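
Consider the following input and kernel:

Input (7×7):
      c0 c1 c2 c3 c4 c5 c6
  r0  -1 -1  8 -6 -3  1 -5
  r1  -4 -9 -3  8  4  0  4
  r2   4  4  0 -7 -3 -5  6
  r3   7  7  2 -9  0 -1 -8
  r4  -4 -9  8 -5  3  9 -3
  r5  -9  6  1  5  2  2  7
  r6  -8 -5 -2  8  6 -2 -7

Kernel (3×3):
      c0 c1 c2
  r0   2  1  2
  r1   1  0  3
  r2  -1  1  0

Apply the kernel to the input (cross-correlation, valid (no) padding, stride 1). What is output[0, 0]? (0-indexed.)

The receptive field on the input at this output position is [-1 -1 8 / -4 -9 -3 / 4 4 0]. Elementwise product with the kernel and sum: -1·2 + -1·1 + 8·2 + -4·1 + -3·3 + 4·-1 + 4·1.

0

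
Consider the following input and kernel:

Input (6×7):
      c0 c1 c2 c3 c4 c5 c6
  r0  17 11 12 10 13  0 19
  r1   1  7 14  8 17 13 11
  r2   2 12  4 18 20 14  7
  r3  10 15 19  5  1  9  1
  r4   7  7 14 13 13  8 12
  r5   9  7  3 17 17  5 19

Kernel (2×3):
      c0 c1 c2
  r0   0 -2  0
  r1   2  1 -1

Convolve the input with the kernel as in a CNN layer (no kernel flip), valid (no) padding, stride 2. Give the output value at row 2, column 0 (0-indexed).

8

The receptive field on the input at this output position is [7 7 14 / 9 7 3]. Elementwise product with the kernel and sum: 7·-2 + 9·2 + 7·1 + 3·-1.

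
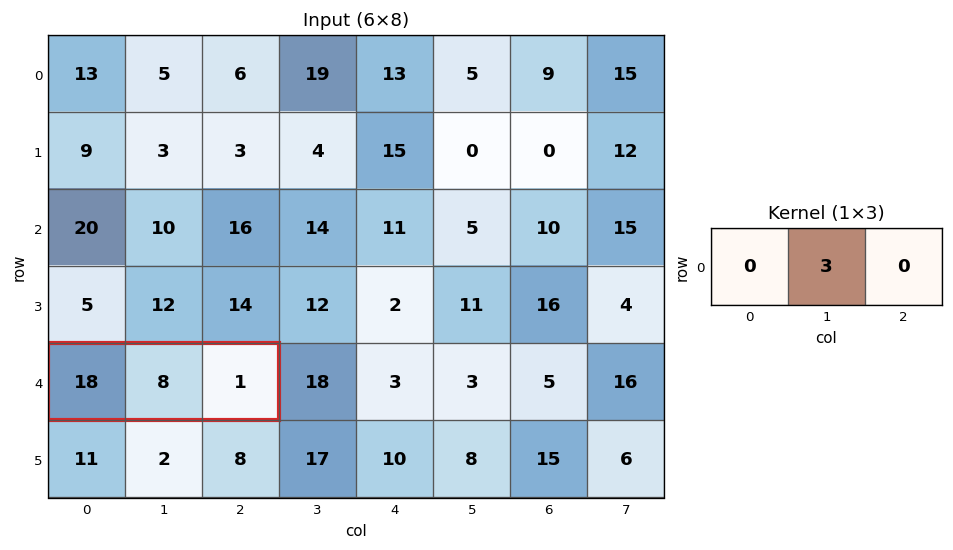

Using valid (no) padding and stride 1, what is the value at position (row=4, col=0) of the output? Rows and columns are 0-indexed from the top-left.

24

The receptive field on the input at this output position is [18 8 1]. Elementwise product with the kernel and sum: 8·3.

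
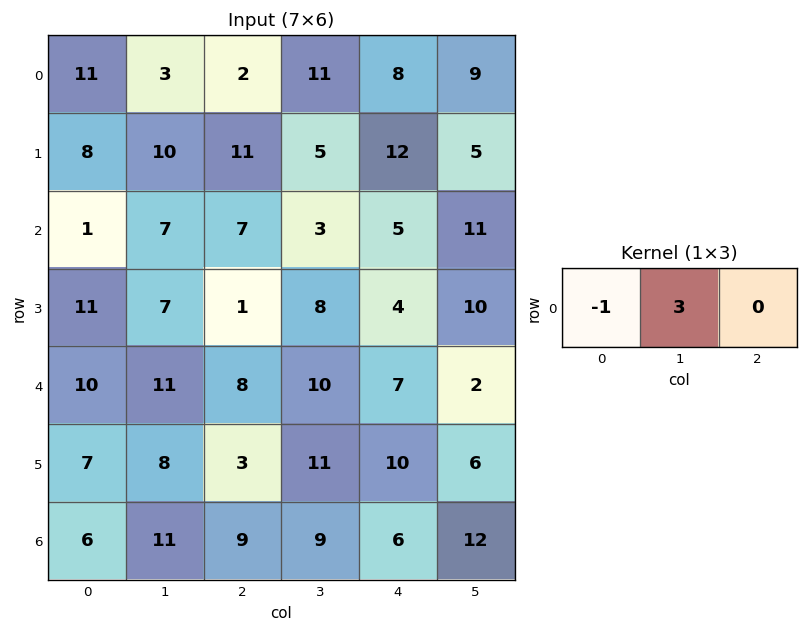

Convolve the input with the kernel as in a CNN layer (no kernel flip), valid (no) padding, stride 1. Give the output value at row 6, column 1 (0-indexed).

The receptive field on the input at this output position is [11 9 9]. Elementwise product with the kernel and sum: 11·-1 + 9·3.

16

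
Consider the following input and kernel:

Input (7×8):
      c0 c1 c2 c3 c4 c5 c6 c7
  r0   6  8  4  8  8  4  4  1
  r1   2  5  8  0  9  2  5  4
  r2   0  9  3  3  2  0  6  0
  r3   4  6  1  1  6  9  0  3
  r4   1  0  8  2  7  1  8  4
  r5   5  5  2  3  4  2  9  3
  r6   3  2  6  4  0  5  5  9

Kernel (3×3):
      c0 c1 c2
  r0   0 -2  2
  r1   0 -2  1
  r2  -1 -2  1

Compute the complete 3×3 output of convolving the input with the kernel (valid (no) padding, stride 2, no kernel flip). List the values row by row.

Output[0,0]: The receptive field on the input at this output position is [6 8 4 / 2 5 8 / 0 9 3]. Elementwise product with the kernel and sum: 8·-2 + 4·2 + 5·-2 + 8·1 + 0·-1 + 9·-2 + 3·1.
Output[0,1]: The receptive field on the input at this output position is [4 8 8 / 8 0 9 / 3 3 2]. Elementwise product with the kernel and sum: 8·-2 + 8·2 + 0·-2 + 9·1 + 3·-1 + 3·-2 + 2·1.

-25 2 5
-16 -3 -7
7 -6 14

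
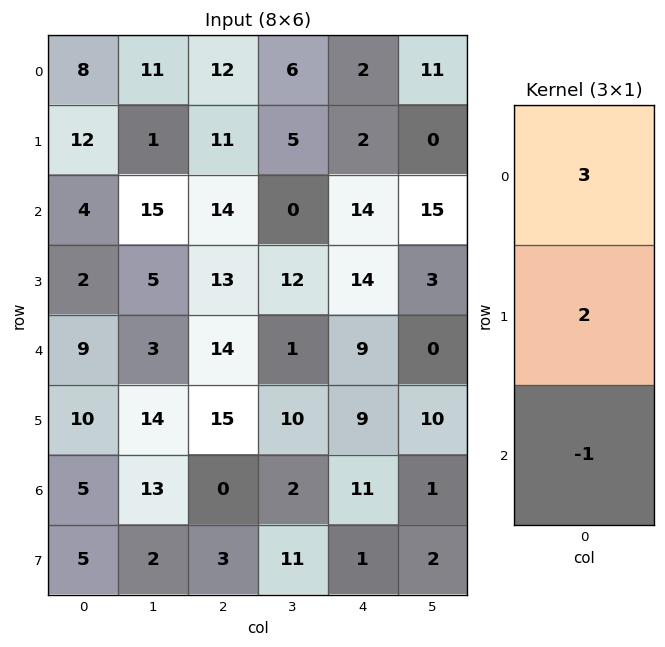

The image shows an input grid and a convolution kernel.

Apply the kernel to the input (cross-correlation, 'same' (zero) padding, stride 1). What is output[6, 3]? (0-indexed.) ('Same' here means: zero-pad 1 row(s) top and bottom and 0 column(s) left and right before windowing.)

The receptive field on the zero-padded input at this output position is [10 / 2 / 11]. Elementwise product with the kernel and sum: 10·3 + 2·2 + 11·-1.

23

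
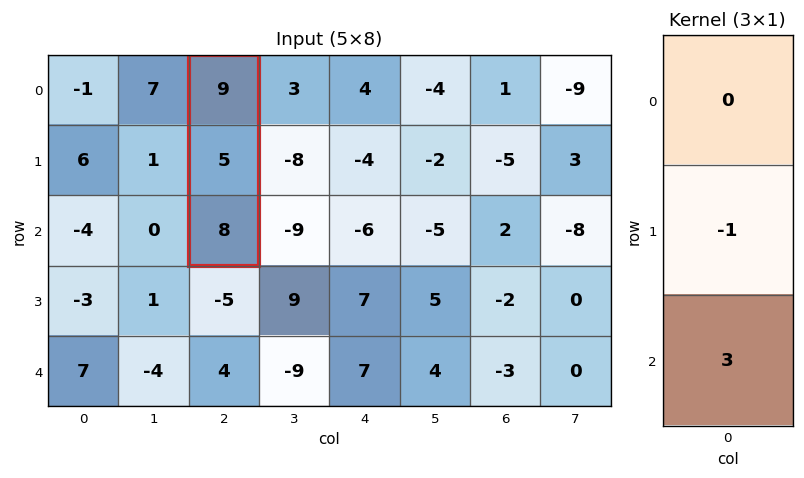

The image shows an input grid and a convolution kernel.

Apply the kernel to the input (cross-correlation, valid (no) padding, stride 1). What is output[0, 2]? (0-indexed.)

The receptive field on the input at this output position is [9 / 5 / 8]. Elementwise product with the kernel and sum: 5·-1 + 8·3.

19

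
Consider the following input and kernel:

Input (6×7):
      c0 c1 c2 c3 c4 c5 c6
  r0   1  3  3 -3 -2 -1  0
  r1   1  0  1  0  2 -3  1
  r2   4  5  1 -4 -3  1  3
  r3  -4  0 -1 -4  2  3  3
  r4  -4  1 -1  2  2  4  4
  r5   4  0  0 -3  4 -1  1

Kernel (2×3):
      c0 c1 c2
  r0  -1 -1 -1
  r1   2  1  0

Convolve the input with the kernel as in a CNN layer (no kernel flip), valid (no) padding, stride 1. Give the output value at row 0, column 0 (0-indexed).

-5

The receptive field on the input at this output position is [1 3 3 / 1 0 1]. Elementwise product with the kernel and sum: 1·-1 + 3·-1 + 3·-1 + 1·2 + 0·1.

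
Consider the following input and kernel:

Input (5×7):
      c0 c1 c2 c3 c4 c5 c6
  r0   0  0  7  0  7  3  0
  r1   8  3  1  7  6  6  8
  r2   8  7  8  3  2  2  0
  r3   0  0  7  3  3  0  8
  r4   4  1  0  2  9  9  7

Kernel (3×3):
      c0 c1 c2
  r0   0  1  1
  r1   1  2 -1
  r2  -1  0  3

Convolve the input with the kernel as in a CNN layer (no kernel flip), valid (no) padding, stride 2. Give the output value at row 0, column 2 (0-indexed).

The receptive field on the input at this output position is [7 3 0 / 6 6 8 / 2 2 0]. Elementwise product with the kernel and sum: 3·1 + 0·1 + 6·1 + 6·2 + 8·-1 + 2·-1 + 0·3.

11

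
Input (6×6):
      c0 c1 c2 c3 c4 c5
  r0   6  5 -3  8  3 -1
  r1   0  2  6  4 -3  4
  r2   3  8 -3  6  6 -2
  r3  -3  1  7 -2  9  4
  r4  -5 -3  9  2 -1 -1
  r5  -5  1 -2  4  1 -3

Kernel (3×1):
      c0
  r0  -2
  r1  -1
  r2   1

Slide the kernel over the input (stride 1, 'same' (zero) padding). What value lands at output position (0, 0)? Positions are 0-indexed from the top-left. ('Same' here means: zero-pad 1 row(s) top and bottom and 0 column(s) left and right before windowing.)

-6

The receptive field on the zero-padded input at this output position is [0 / 6 / 0]. Elementwise product with the kernel and sum: 0·-2 + 6·-1 + 0·1.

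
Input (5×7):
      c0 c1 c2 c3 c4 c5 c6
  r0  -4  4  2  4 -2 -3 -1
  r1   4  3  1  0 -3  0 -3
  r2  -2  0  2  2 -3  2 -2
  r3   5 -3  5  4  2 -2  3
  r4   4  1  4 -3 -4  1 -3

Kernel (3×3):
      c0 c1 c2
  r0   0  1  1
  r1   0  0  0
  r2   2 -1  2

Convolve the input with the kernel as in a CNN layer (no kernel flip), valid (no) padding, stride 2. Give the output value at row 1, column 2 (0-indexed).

The receptive field on the input at this output position is [-3 2 -2 / 2 -2 3 / -4 1 -3]. Elementwise product with the kernel and sum: 2·1 + -2·1 + -4·2 + 1·-1 + -3·2.

-15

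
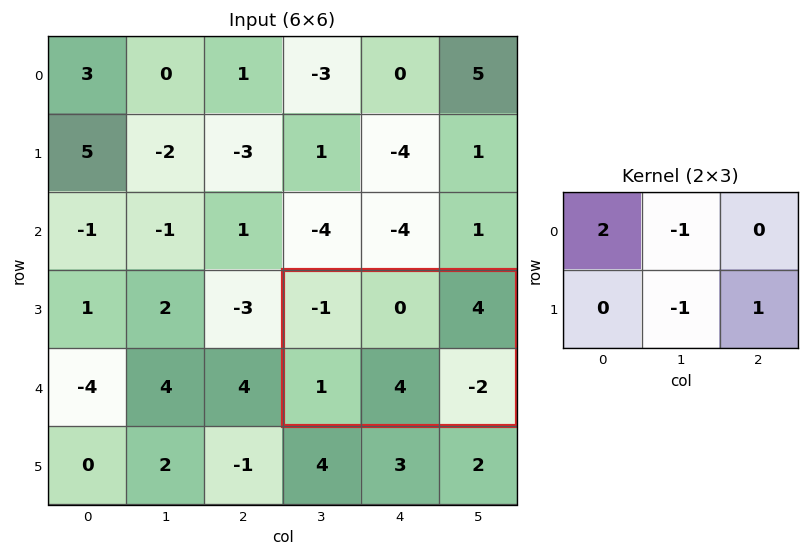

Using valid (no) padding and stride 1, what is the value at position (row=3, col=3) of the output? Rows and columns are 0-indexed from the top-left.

-8

The receptive field on the input at this output position is [-1 0 4 / 1 4 -2]. Elementwise product with the kernel and sum: -1·2 + 0·-1 + 4·-1 + -2·1.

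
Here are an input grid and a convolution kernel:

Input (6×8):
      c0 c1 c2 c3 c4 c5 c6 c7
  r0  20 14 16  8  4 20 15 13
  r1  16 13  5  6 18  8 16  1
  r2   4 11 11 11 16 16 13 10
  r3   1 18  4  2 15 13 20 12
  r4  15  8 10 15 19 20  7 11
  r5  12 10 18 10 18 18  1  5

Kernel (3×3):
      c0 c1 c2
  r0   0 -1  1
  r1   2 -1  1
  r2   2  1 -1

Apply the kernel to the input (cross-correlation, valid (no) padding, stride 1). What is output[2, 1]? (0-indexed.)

45

The receptive field on the input at this output position is [11 11 11 / 18 4 2 / 8 10 15]. Elementwise product with the kernel and sum: 11·-1 + 11·1 + 18·2 + 4·-1 + 2·1 + 8·2 + 10·1 + 15·-1.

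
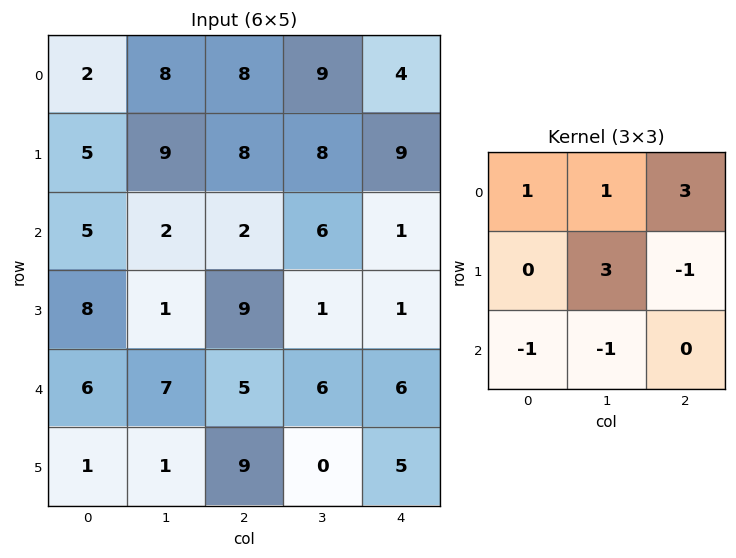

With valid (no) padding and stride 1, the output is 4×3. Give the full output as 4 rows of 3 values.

46 55 36
33 31 50
-6 36 2
50 12 16

Output[0,0]: The receptive field on the input at this output position is [2 8 8 / 5 9 8 / 5 2 2]. Elementwise product with the kernel and sum: 2·1 + 8·1 + 8·3 + 9·3 + 8·-1 + 5·-1 + 2·-1.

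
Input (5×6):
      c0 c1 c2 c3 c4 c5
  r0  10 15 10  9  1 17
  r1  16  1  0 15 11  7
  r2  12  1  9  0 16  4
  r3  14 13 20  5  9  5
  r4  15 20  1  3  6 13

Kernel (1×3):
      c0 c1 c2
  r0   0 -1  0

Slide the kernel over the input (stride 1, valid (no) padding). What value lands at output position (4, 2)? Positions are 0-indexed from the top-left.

The receptive field on the input at this output position is [1 3 6]. Elementwise product with the kernel and sum: 3·-1.

-3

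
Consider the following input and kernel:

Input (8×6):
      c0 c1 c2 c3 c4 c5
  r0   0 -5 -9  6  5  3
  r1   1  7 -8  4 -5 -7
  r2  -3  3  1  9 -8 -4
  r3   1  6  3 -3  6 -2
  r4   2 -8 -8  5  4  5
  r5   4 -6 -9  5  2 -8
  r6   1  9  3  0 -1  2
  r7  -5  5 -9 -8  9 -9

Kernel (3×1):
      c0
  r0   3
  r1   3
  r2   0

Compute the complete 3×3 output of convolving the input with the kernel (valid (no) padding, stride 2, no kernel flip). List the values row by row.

3 -51 0
-6 12 -6
18 -51 18

Output[0,0]: The receptive field on the input at this output position is [0 / 1 / -3]. Elementwise product with the kernel and sum: 0·3 + 1·3.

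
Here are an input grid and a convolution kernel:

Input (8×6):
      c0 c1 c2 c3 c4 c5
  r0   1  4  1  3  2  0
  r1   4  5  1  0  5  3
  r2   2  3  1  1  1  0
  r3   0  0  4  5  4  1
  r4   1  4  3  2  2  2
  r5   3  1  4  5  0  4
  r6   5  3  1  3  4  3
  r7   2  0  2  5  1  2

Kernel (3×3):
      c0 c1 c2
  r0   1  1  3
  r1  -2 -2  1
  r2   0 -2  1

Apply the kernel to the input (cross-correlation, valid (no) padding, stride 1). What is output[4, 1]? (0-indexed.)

9

The receptive field on the input at this output position is [4 3 2 / 1 4 5 / 3 1 3]. Elementwise product with the kernel and sum: 4·1 + 3·1 + 2·3 + 1·-2 + 4·-2 + 5·1 + 1·-2 + 3·1.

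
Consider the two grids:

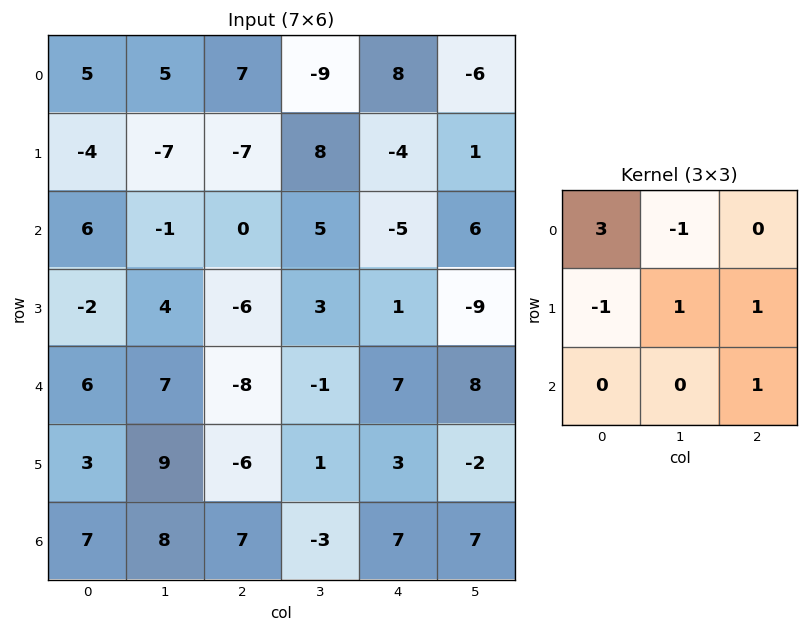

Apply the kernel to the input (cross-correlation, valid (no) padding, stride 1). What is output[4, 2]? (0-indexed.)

-6

The receptive field on the input at this output position is [-8 -1 7 / -6 1 3 / 7 -3 7]. Elementwise product with the kernel and sum: -8·3 + -1·-1 + -6·-1 + 1·1 + 3·1 + 7·1.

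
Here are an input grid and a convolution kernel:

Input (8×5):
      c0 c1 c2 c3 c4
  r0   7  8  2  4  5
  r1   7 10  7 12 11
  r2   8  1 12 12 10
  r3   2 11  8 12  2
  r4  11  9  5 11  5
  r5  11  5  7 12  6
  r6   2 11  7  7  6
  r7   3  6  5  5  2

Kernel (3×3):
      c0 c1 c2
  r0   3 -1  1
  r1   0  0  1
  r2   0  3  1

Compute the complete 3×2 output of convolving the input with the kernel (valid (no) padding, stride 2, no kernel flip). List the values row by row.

Output[0,0]: The receptive field on the input at this output position is [7 8 2 / 7 10 7 / 8 1 12]. Elementwise product with the kernel and sum: 7·3 + 8·-1 + 2·1 + 7·1 + 1·3 + 12·1.
Output[0,1]: The receptive field on the input at this output position is [2 4 5 / 7 12 11 / 12 12 10]. Elementwise product with the kernel and sum: 2·3 + 4·-1 + 5·1 + 11·1 + 12·3 + 10·1.

37 64
75 74
76 42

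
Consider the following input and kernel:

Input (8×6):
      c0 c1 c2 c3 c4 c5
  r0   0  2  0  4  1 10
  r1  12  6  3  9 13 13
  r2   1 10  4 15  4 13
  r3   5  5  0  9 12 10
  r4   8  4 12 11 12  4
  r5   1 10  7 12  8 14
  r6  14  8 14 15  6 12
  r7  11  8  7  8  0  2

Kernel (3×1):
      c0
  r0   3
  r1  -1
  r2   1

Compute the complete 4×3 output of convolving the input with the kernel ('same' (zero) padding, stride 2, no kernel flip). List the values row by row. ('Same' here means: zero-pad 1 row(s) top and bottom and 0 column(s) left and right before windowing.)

Output[0,0]: The receptive field on the zero-padded input at this output position is [0 / 0 / 12]. Elementwise product with the kernel and sum: 0·3 + 0·-1 + 12·1.

12 3 12
40 5 47
8 -5 32
0 14 18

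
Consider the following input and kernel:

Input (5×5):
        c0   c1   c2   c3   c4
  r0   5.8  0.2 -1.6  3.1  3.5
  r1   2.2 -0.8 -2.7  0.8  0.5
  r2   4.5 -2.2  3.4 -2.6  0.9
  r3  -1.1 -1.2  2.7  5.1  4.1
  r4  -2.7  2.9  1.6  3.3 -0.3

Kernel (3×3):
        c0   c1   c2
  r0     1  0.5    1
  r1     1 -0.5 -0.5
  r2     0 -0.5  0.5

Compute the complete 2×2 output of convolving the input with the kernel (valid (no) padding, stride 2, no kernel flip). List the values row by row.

11.05 1.85
4.3 -0.7

Output[0,0]: The receptive field on the input at this output position is [5.8 0.2 -1.6 / 2.2 -0.8 -2.7 / 4.5 -2.2 3.4]. Elementwise product with the kernel and sum: 5.8·1 + 0.2·0.5 + -1.6·1 + 2.2·1 + -0.8·-0.5 + -2.7·-0.5 + -2.2·-0.5 + 3.4·0.5.
Output[0,1]: The receptive field on the input at this output position is [-1.6 3.1 3.5 / -2.7 0.8 0.5 / 3.4 -2.6 0.9]. Elementwise product with the kernel and sum: -1.6·1 + 3.1·0.5 + 3.5·1 + -2.7·1 + 0.8·-0.5 + 0.5·-0.5 + -2.6·-0.5 + 0.9·0.5.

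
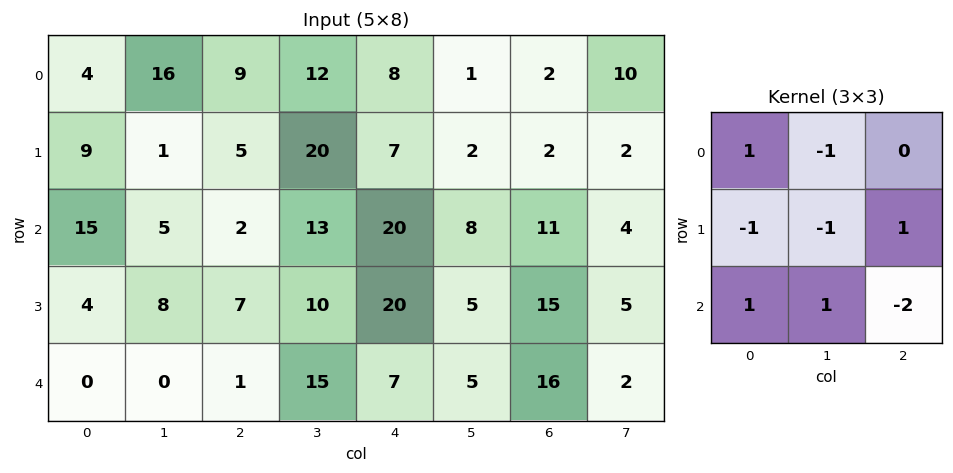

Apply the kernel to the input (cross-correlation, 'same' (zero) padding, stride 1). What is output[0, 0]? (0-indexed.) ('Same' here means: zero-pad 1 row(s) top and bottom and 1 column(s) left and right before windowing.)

19

The receptive field on the zero-padded input at this output position is [0 0 0 / 0 4 16 / 0 9 1]. Elementwise product with the kernel and sum: 0·1 + 0·-1 + 0·-1 + 4·-1 + 16·1 + 0·1 + 9·1 + 1·-2.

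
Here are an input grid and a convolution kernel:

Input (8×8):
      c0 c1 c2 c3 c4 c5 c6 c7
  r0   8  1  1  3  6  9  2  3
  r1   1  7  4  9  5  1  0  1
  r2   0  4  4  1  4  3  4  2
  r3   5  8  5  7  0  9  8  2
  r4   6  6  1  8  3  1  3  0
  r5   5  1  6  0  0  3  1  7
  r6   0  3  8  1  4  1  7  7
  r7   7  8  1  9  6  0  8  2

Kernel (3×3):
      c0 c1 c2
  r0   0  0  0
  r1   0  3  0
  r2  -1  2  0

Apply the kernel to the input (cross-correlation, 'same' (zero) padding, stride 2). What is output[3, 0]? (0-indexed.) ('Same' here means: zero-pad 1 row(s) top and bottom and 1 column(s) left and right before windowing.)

The receptive field on the zero-padded input at this output position is [0 5 1 / 0 0 3 / 0 7 8]. Elementwise product with the kernel and sum: 0·3 + 0·-1 + 7·2.

14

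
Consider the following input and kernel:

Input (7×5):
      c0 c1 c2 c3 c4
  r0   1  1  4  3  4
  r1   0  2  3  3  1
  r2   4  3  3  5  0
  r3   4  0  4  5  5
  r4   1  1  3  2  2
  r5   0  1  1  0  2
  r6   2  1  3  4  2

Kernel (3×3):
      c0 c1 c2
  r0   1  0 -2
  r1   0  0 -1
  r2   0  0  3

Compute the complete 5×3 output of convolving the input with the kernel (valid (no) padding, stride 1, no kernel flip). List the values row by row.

-1 7 -5
3 6 16
3 -6 4
-4 -12 -2
3 9 3

Output[0,0]: The receptive field on the input at this output position is [1 1 4 / 0 2 3 / 4 3 3]. Elementwise product with the kernel and sum: 1·1 + 4·-2 + 3·-1 + 3·3.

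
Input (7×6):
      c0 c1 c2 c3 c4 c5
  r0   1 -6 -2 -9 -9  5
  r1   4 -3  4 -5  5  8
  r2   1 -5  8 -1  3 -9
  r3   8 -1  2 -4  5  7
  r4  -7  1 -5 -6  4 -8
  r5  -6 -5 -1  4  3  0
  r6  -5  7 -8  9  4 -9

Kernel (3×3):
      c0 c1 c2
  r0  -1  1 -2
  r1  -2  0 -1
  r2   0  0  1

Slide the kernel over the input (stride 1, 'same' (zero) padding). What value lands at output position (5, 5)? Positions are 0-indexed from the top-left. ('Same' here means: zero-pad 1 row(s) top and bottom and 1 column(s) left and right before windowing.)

The receptive field on the zero-padded input at this output position is [4 -8 0 / 3 0 0 / 4 -9 0]. Elementwise product with the kernel and sum: 4·-1 + -8·1 + 0·-2 + 3·-2 + 0·-1 + 0·1.

-18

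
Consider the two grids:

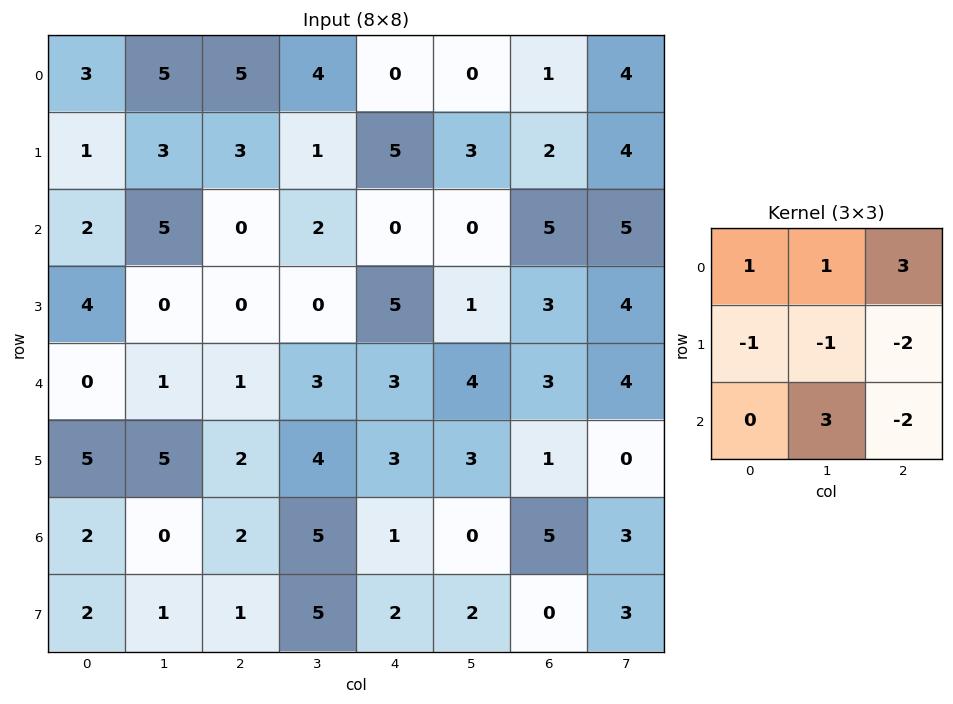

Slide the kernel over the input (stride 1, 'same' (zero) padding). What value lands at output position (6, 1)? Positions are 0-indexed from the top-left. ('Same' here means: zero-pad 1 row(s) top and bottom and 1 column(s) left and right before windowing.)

11

The receptive field on the zero-padded input at this output position is [5 5 2 / 2 0 2 / 2 1 1]. Elementwise product with the kernel and sum: 5·1 + 5·1 + 2·3 + 2·-1 + 0·-1 + 2·-2 + 1·3 + 1·-2.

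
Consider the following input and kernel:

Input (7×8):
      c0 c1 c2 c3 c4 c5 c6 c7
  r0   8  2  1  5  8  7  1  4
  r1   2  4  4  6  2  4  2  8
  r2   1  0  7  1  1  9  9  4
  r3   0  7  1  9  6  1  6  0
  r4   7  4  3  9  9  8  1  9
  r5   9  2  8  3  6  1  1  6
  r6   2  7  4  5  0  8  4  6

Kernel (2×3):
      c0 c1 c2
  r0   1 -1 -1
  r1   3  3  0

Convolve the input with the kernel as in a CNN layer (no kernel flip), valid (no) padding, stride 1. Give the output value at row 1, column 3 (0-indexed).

The receptive field on the input at this output position is [6 2 4 / 1 1 9]. Elementwise product with the kernel and sum: 6·1 + 2·-1 + 4·-1 + 1·3 + 1·3.

6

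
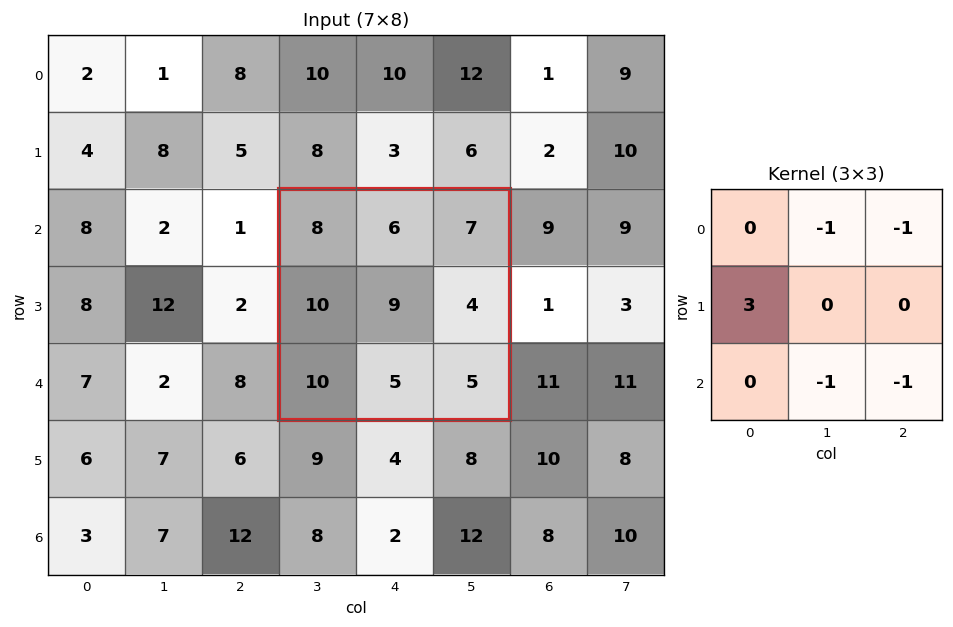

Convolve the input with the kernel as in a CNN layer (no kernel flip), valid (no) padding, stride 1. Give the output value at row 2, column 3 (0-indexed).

7

The receptive field on the input at this output position is [8 6 7 / 10 9 4 / 10 5 5]. Elementwise product with the kernel and sum: 6·-1 + 7·-1 + 10·3 + 5·-1 + 5·-1.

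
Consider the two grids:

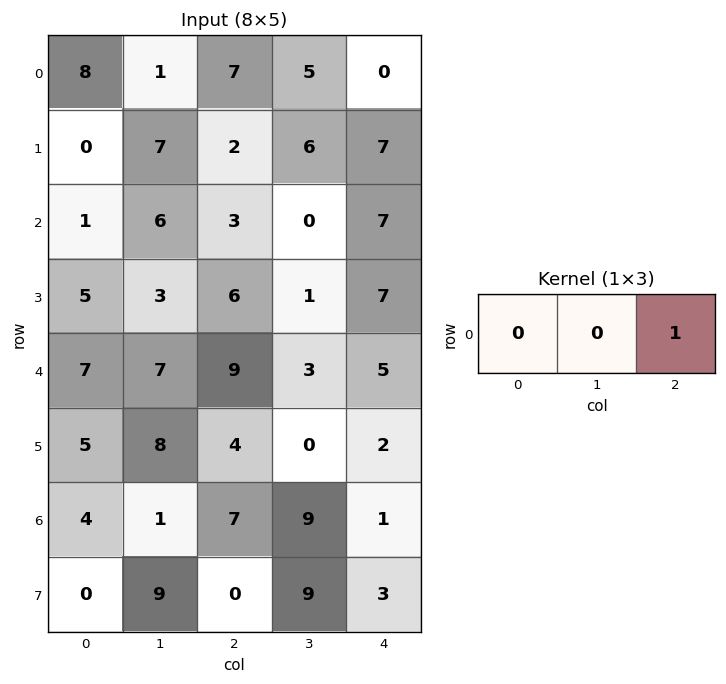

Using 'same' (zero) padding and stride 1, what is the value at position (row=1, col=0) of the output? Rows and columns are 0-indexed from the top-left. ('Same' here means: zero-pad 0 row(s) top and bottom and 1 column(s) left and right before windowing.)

The receptive field on the zero-padded input at this output position is [0 0 7]. Elementwise product with the kernel and sum: 7·1.

7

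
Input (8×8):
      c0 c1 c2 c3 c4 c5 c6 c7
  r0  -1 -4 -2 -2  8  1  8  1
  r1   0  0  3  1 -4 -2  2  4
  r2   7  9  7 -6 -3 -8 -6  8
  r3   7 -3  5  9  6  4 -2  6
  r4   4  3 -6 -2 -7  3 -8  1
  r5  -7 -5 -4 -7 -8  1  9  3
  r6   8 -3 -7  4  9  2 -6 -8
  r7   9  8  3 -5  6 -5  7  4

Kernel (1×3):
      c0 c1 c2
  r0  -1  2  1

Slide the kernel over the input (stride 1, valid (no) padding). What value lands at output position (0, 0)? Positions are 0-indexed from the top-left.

-9

The receptive field on the input at this output position is [-1 -4 -2]. Elementwise product with the kernel and sum: -1·-1 + -4·2 + -2·1.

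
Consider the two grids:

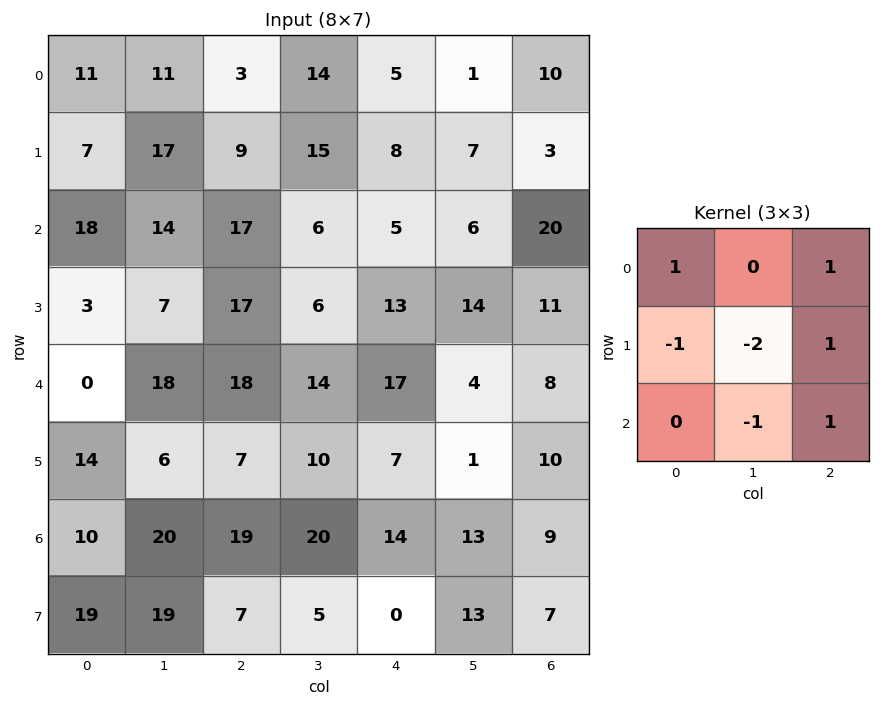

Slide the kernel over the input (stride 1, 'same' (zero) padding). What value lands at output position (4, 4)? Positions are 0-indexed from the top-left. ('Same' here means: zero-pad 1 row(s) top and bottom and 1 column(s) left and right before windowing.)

The receptive field on the zero-padded input at this output position is [6 13 14 / 14 17 4 / 10 7 1]. Elementwise product with the kernel and sum: 6·1 + 14·1 + 14·-1 + 17·-2 + 4·1 + 7·-1 + 1·1.

-30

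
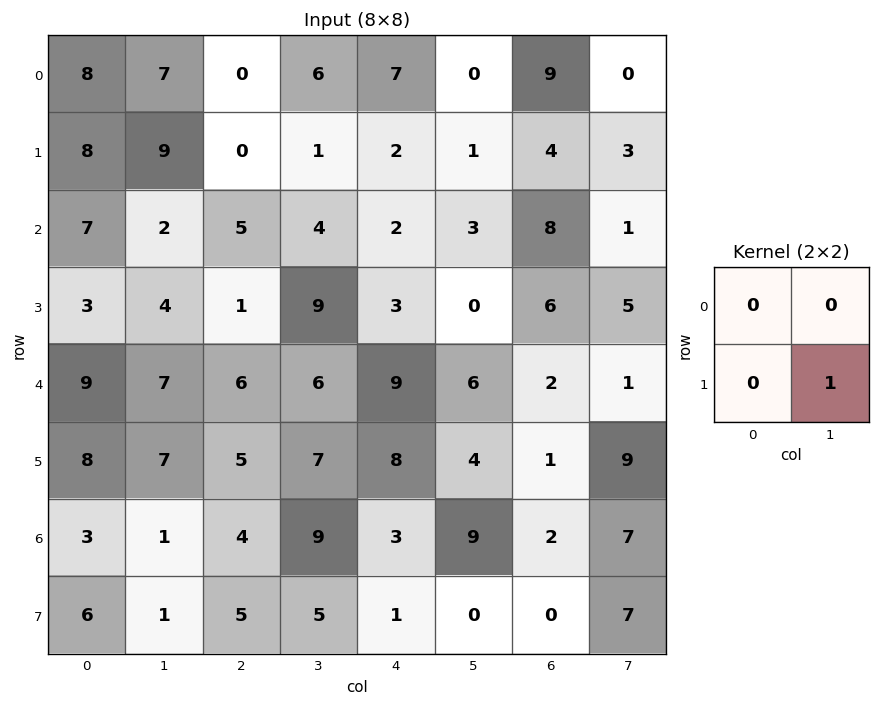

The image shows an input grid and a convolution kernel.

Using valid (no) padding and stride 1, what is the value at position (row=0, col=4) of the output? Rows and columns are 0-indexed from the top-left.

The receptive field on the input at this output position is [7 0 / 2 1]. Elementwise product with the kernel and sum: 1·1.

1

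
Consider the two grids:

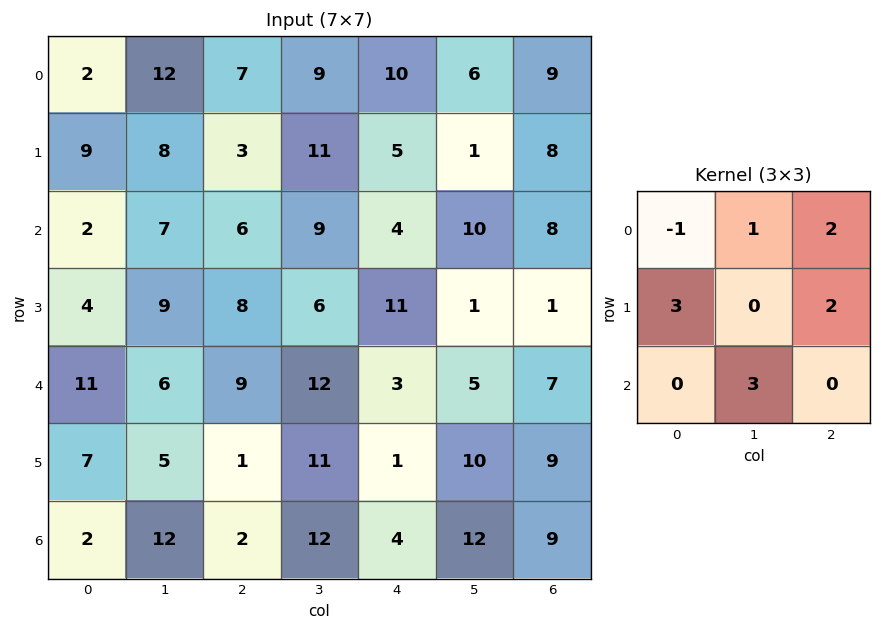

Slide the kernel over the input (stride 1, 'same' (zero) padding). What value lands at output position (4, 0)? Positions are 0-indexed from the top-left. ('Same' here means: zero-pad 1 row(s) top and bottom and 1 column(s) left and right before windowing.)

The receptive field on the zero-padded input at this output position is [0 4 9 / 0 11 6 / 0 7 5]. Elementwise product with the kernel and sum: 0·-1 + 4·1 + 9·2 + 0·3 + 6·2 + 7·3.

55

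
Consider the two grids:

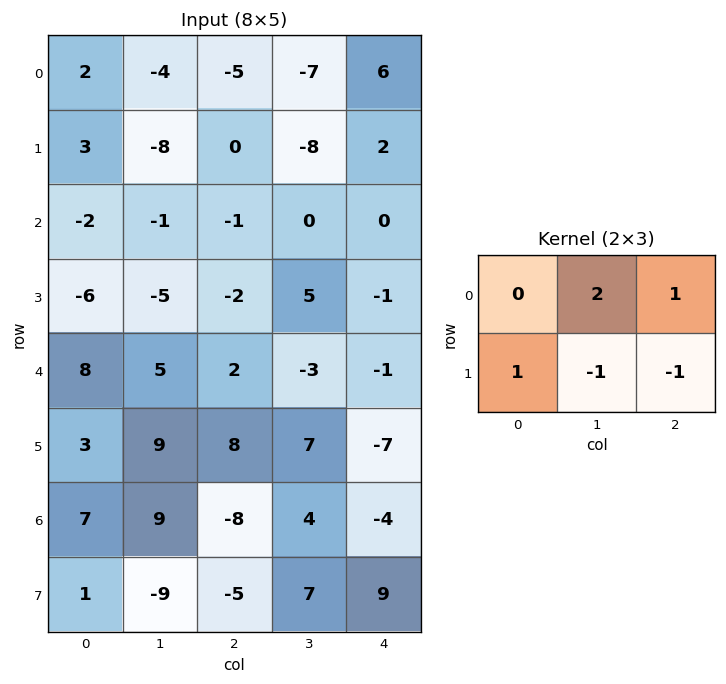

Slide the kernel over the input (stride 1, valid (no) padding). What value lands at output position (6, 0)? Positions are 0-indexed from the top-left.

25

The receptive field on the input at this output position is [7 9 -8 / 1 -9 -5]. Elementwise product with the kernel and sum: 9·2 + -8·1 + 1·1 + -9·-1 + -5·-1.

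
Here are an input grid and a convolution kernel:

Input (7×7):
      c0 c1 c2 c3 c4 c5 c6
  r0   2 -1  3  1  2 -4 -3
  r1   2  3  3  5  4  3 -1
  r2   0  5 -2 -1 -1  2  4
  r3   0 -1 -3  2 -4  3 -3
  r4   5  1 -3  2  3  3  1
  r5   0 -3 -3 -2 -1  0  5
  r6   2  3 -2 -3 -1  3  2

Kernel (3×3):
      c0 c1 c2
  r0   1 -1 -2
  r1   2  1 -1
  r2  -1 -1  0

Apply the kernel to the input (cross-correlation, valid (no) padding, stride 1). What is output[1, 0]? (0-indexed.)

The receptive field on the input at this output position is [2 3 3 / 0 5 -2 / 0 -1 -3]. Elementwise product with the kernel and sum: 2·1 + 3·-1 + 3·-2 + 0·2 + 5·1 + -2·-1 + 0·-1 + -1·-1.

1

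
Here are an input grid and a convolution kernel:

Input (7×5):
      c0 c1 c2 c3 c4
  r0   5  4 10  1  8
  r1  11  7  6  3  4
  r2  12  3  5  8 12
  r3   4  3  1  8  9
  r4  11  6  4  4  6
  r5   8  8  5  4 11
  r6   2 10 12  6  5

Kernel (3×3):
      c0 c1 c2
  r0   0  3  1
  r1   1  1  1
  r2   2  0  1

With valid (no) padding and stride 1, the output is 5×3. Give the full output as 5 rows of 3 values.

Output[0,0]: The receptive field on the input at this output position is [5 4 10 / 11 7 6 / 12 3 5]. Elementwise product with the kernel and sum: 4·3 + 10·1 + 11·1 + 7·1 + 6·1 + 12·2 + 5·1.

75 61 46
56 51 49
48 51 68
52 45 68
59 59 67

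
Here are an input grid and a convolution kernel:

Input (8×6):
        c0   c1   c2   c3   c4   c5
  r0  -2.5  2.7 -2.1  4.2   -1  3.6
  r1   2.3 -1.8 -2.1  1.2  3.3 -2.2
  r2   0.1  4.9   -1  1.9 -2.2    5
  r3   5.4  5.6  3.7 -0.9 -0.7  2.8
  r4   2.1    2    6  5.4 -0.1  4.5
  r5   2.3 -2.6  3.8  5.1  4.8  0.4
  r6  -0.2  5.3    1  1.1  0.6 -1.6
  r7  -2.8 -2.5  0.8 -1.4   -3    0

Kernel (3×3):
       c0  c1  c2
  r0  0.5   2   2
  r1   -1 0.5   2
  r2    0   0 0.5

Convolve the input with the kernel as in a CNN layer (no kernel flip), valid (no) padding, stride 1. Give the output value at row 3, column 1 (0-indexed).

22.75

The receptive field on the input at this output position is [5.6 3.7 -0.9 / 2 6 5.4 / -2.6 3.8 5.1]. Elementwise product with the kernel and sum: 5.6·0.5 + 3.7·2 + -0.9·2 + 2·-1 + 6·0.5 + 5.4·2 + 5.1·0.5.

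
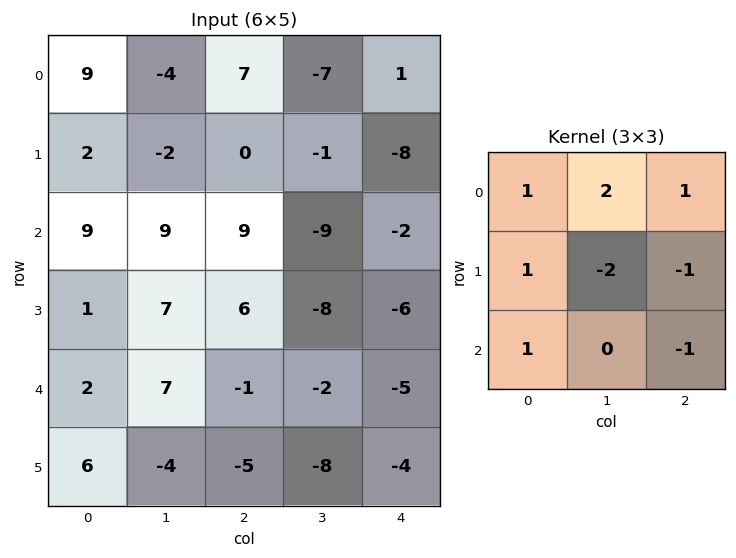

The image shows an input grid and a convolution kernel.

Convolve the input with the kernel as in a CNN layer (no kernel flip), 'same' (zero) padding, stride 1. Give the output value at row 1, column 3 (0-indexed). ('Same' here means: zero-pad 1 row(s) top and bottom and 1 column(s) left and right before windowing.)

The receptive field on the zero-padded input at this output position is [7 -7 1 / 0 -1 -8 / 9 -9 -2]. Elementwise product with the kernel and sum: 7·1 + -7·2 + 1·1 + 0·1 + -1·-2 + -8·-1 + 9·1 + -2·-1.

15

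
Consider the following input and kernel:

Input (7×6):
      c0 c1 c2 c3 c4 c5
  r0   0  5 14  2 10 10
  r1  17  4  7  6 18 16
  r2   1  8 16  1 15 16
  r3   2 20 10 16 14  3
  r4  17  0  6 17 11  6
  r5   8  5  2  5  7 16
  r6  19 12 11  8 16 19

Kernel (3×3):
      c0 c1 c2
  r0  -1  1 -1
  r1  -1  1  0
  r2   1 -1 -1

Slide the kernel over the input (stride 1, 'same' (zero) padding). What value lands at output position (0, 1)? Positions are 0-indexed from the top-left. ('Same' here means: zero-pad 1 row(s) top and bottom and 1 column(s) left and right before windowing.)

11

The receptive field on the zero-padded input at this output position is [0 0 0 / 0 5 14 / 17 4 7]. Elementwise product with the kernel and sum: 0·-1 + 0·1 + 0·-1 + 0·-1 + 5·1 + 17·1 + 4·-1 + 7·-1.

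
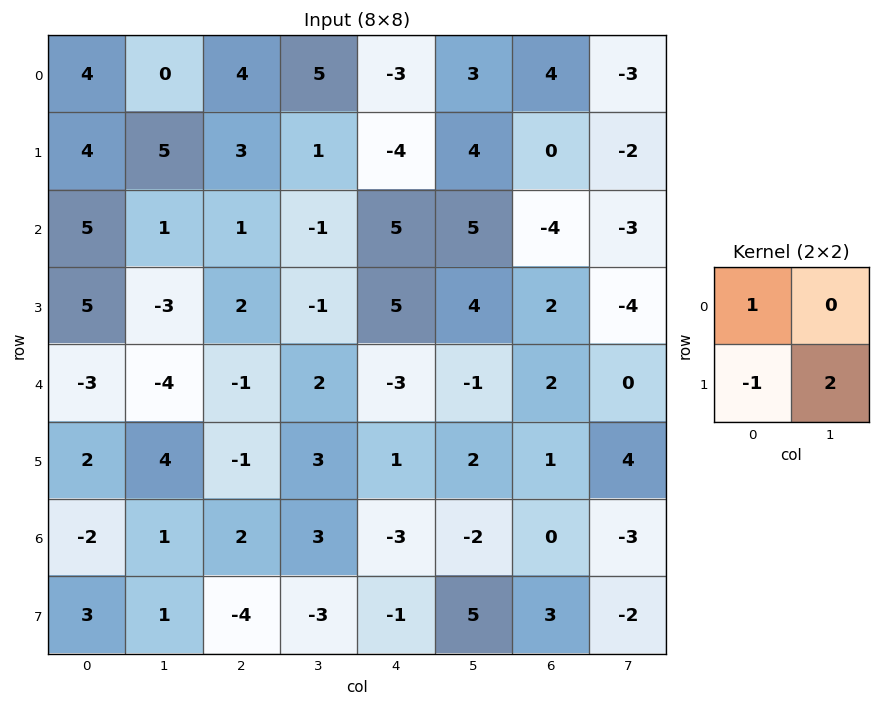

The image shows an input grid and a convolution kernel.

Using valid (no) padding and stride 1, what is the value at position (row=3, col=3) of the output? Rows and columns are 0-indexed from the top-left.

-9

The receptive field on the input at this output position is [-1 5 / 2 -3]. Elementwise product with the kernel and sum: -1·1 + 2·-1 + -3·2.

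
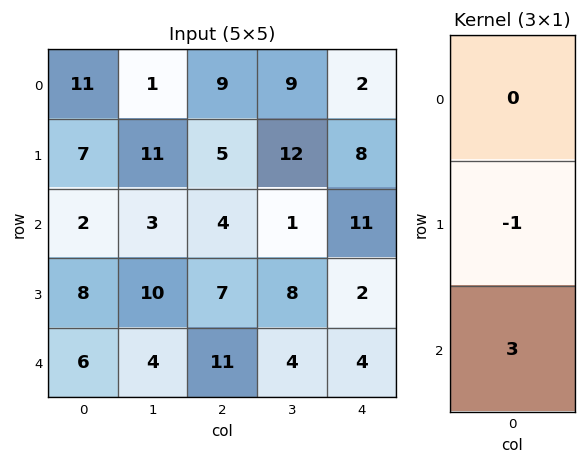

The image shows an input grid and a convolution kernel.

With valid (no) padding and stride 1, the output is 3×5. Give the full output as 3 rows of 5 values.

Output[0,0]: The receptive field on the input at this output position is [11 / 7 / 2]. Elementwise product with the kernel and sum: 7·-1 + 2·3.

-1 -2 7 -9 25
22 27 17 23 -5
10 2 26 4 10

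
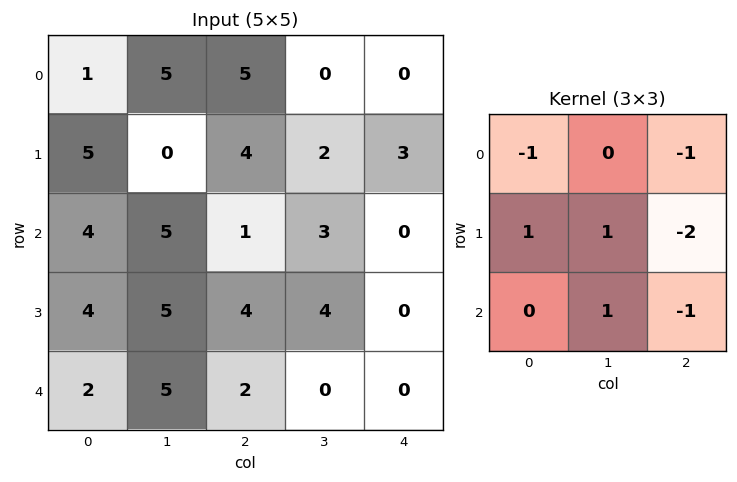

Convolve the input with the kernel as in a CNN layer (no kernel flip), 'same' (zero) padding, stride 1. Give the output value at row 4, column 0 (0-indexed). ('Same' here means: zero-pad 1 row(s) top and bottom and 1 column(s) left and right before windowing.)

-13

The receptive field on the zero-padded input at this output position is [0 4 5 / 0 2 5 / 0 0 0]. Elementwise product with the kernel and sum: 0·-1 + 5·-1 + 0·1 + 2·1 + 5·-2 + 0·1 + 0·-1.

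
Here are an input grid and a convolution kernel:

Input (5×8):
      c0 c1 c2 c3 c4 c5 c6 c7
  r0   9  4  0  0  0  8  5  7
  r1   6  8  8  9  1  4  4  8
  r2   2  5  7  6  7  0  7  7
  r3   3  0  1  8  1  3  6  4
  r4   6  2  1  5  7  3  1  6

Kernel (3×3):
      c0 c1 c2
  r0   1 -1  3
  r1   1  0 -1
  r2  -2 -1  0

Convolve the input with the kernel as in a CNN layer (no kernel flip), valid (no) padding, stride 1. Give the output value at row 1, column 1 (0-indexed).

The receptive field on the input at this output position is [8 8 9 / 5 7 6 / 0 1 8]. Elementwise product with the kernel and sum: 8·1 + 8·-1 + 9·3 + 5·1 + 6·-1 + 0·-2 + 1·-1.

25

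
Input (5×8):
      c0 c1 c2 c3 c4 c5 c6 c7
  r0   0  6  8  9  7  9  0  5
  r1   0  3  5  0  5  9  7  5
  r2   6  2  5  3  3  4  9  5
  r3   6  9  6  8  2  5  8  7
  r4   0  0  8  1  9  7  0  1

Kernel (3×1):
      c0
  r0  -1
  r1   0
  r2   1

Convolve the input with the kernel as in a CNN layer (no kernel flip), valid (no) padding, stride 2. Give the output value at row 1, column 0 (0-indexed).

The receptive field on the input at this output position is [6 / 6 / 0]. Elementwise product with the kernel and sum: 6·-1 + 0·1.

-6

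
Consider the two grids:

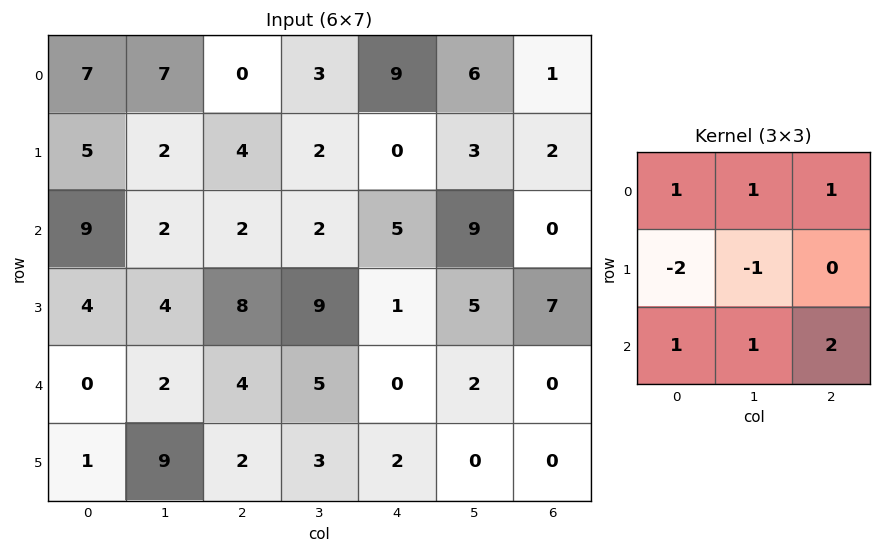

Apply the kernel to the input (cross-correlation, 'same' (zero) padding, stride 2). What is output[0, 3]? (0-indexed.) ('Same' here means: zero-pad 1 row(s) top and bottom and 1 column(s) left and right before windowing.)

The receptive field on the zero-padded input at this output position is [0 0 0 / 6 1 0 / 3 2 0]. Elementwise product with the kernel and sum: 0·1 + 0·1 + 0·1 + 6·-2 + 1·-1 + 3·1 + 2·1 + 0·2.

-8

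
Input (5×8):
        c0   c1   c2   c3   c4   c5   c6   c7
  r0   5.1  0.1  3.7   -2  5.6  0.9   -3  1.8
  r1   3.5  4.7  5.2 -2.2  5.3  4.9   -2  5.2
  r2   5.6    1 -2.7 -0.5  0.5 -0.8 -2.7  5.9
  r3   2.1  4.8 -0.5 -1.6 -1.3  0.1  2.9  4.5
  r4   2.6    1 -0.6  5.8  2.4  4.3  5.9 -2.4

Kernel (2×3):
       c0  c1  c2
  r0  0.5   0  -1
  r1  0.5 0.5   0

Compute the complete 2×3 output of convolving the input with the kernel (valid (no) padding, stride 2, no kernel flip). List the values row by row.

Output[0,0]: The receptive field on the input at this output position is [5.1 0.1 3.7 / 3.5 4.7 5.2]. Elementwise product with the kernel and sum: 5.1·0.5 + 3.7·-1 + 3.5·0.5 + 4.7·0.5.
Output[0,1]: The receptive field on the input at this output position is [3.7 -2 5.6 / 5.2 -2.2 5.3]. Elementwise product with the kernel and sum: 3.7·0.5 + 5.6·-1 + 5.2·0.5 + -2.2·0.5.

2.95 -2.25 10.9
8.95 -2.9 2.35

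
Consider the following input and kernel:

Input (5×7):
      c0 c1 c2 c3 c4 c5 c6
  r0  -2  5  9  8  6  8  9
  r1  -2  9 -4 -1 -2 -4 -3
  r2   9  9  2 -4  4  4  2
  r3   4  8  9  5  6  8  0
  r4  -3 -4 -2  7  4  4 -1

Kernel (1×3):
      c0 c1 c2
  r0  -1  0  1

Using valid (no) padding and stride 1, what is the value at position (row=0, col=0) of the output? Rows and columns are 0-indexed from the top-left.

11

The receptive field on the input at this output position is [-2 5 9]. Elementwise product with the kernel and sum: -2·-1 + 9·1.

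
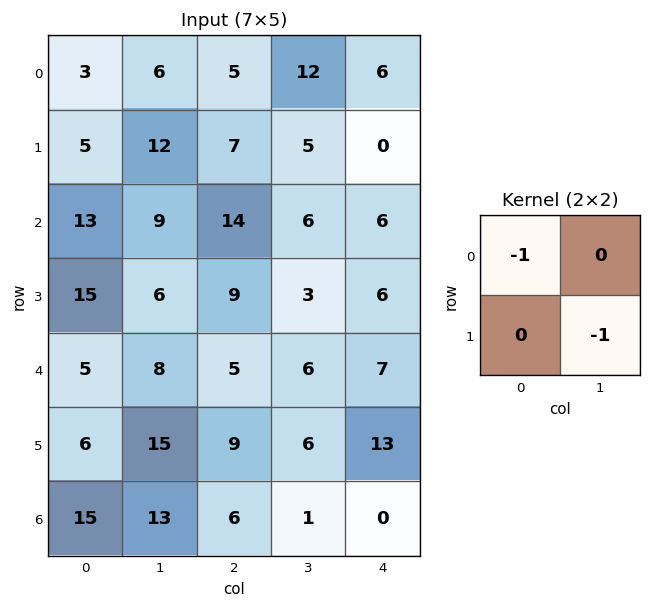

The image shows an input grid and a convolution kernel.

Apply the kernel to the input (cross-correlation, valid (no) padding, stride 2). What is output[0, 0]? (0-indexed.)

-15

The receptive field on the input at this output position is [3 6 / 5 12]. Elementwise product with the kernel and sum: 3·-1 + 12·-1.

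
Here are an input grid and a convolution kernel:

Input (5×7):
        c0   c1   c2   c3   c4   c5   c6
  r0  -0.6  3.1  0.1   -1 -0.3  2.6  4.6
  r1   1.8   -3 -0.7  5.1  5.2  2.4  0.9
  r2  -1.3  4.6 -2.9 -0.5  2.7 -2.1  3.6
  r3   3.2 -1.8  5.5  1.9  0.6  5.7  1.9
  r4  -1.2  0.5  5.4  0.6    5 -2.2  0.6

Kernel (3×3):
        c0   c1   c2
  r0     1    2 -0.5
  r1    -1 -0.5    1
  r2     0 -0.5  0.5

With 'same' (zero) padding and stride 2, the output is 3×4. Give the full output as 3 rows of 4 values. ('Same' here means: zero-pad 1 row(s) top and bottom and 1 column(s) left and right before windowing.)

1 -1.25 2.35 -5.35
7.85 -12.4 13.9 3.55
8.4 5.65 -5.05 11.4

Output[0,0]: The receptive field on the zero-padded input at this output position is [0 0 0 / 0 -0.6 3.1 / 0 1.8 -3]. Elementwise product with the kernel and sum: 0·1 + 0·2 + 0·-0.5 + 0·-1 + -0.6·-0.5 + 3.1·1 + 1.8·-0.5 + -3·0.5.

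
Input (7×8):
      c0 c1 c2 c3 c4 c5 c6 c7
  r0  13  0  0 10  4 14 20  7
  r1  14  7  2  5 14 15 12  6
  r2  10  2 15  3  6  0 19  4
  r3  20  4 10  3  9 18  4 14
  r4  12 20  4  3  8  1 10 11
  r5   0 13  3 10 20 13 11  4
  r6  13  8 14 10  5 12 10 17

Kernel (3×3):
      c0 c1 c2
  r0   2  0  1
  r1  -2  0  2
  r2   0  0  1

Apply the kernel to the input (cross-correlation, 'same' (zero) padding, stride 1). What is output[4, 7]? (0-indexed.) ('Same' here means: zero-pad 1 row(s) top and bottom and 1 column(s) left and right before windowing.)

-12

The receptive field on the zero-padded input at this output position is [4 14 0 / 10 11 0 / 11 4 0]. Elementwise product with the kernel and sum: 4·2 + 0·1 + 10·-2 + 0·2 + 0·1.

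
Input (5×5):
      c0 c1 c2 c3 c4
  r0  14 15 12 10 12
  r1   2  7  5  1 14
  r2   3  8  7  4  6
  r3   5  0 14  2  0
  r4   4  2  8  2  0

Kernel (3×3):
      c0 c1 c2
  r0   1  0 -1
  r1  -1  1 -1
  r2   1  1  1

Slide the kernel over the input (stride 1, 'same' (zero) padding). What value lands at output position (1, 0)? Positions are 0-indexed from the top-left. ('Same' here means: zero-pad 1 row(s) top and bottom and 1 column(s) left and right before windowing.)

-9

The receptive field on the zero-padded input at this output position is [0 14 15 / 0 2 7 / 0 3 8]. Elementwise product with the kernel and sum: 0·1 + 15·-1 + 0·-1 + 2·1 + 7·-1 + 0·1 + 3·1 + 8·1.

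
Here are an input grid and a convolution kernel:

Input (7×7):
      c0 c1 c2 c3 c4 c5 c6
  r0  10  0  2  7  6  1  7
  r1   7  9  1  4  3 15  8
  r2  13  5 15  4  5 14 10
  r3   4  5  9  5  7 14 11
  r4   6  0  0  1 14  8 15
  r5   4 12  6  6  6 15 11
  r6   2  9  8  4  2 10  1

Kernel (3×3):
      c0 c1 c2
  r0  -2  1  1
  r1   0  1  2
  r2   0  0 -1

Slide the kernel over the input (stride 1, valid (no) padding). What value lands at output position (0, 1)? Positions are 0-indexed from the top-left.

The receptive field on the input at this output position is [0 2 7 / 9 1 4 / 5 15 4]. Elementwise product with the kernel and sum: 0·-2 + 2·1 + 7·1 + 1·1 + 4·2 + 4·-1.

14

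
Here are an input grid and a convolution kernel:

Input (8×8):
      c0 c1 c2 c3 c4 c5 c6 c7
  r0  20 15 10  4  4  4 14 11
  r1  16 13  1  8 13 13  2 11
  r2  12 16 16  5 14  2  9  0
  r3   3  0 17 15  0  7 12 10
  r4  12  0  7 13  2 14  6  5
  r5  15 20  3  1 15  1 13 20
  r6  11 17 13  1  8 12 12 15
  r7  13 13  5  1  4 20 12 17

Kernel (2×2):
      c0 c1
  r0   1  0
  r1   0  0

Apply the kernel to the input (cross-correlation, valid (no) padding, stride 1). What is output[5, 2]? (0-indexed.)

3

The receptive field on the input at this output position is [3 1 / 13 1]. Elementwise product with the kernel and sum: 3·1.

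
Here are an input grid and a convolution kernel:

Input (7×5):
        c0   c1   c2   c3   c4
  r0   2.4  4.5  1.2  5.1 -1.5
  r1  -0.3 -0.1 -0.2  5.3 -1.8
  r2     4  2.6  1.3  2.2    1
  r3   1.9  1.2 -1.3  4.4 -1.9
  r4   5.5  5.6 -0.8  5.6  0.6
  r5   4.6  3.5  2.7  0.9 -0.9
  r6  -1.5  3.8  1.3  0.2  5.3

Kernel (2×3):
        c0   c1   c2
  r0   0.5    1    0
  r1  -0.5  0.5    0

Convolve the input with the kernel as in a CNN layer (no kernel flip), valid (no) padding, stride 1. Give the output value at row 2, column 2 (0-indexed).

The receptive field on the input at this output position is [1.3 2.2 1 / -1.3 4.4 -1.9]. Elementwise product with the kernel and sum: 1.3·0.5 + 2.2·1 + -1.3·-0.5 + 4.4·0.5.

5.7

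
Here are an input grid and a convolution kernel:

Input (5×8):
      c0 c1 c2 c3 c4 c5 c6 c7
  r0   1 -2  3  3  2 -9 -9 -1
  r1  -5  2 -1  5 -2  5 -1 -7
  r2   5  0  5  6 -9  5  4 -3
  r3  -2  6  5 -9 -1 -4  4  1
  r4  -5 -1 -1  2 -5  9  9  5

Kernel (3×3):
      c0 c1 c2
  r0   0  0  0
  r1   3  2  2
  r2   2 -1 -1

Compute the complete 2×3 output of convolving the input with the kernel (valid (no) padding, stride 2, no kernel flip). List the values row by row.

Output[0,0]: The receptive field on the input at this output position is [1 -2 3 / -5 2 -1 / 5 0 5]. Elementwise product with the kernel and sum: -5·3 + 2·2 + -1·2 + 5·2 + 0·-1 + 5·-1.
Output[0,1]: The receptive field on the input at this output position is [3 3 2 / -1 5 -2 / 5 6 -9]. Elementwise product with the kernel and sum: -1·3 + 5·2 + -2·2 + 5·2 + 6·-1 + -9·-1.

-8 16 -25
8 -4 -31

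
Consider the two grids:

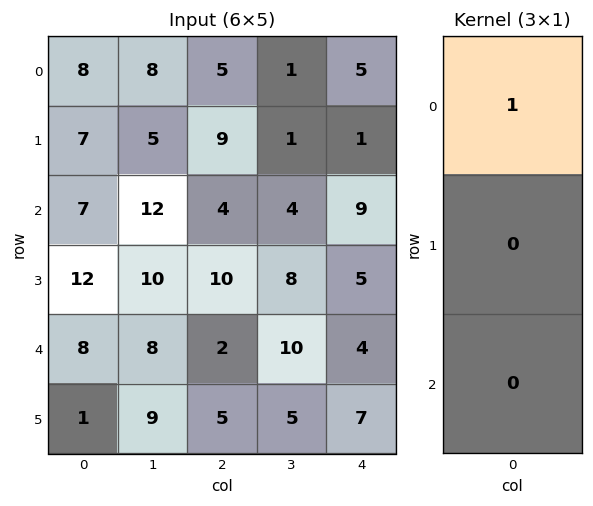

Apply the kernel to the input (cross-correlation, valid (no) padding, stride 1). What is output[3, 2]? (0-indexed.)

10

The receptive field on the input at this output position is [10 / 2 / 5]. Elementwise product with the kernel and sum: 10·1.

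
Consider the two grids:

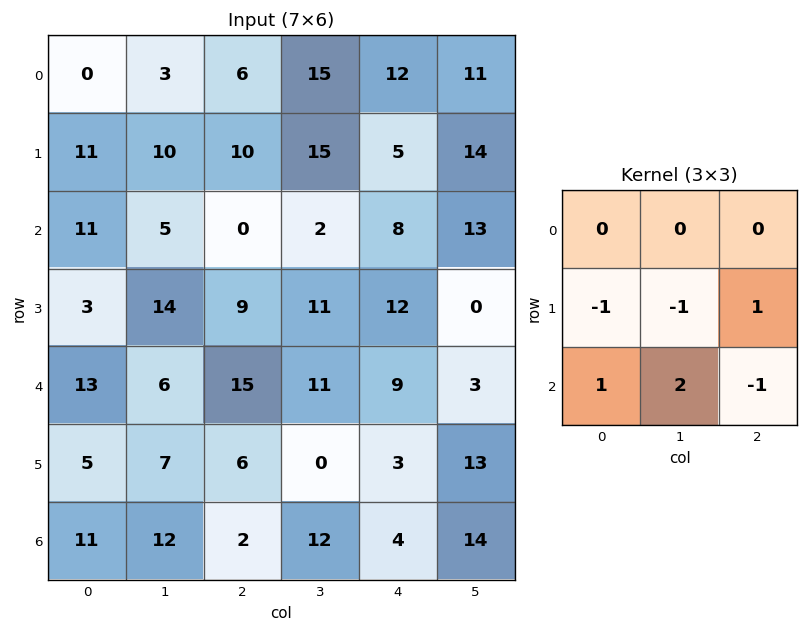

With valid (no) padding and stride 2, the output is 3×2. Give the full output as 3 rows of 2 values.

Output[0,0]: The receptive field on the input at this output position is [0 3 6 / 11 10 10 / 11 5 0]. Elementwise product with the kernel and sum: 11·-1 + 10·-1 + 10·1 + 11·1 + 5·2 + 0·-1.
Output[0,1]: The receptive field on the input at this output position is [6 15 12 / 10 15 5 / 0 2 8]. Elementwise product with the kernel and sum: 10·-1 + 15·-1 + 5·1 + 0·1 + 2·2 + 8·-1.

10 -24
2 20
27 19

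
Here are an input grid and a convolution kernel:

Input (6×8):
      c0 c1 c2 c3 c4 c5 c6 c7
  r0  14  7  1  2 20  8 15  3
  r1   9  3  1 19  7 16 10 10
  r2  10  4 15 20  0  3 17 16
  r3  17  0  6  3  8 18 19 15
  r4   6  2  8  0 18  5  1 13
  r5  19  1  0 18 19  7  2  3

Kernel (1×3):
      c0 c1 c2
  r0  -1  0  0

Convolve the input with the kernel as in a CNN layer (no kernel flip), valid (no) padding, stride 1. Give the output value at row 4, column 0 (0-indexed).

The receptive field on the input at this output position is [6 2 8]. Elementwise product with the kernel and sum: 6·-1.

-6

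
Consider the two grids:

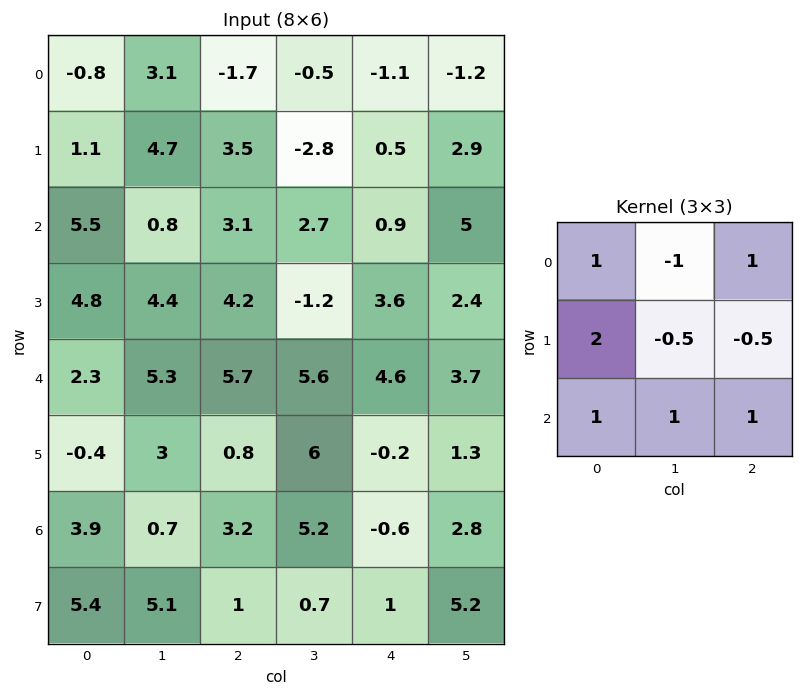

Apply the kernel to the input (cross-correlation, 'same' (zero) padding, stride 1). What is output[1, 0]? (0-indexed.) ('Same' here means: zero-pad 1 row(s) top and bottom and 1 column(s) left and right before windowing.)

7.3

The receptive field on the zero-padded input at this output position is [0 -0.8 3.1 / 0 1.1 4.7 / 0 5.5 0.8]. Elementwise product with the kernel and sum: 0·1 + -0.8·-1 + 3.1·1 + 0·2 + 1.1·-0.5 + 4.7·-0.5 + 0·1 + 5.5·1 + 0.8·1.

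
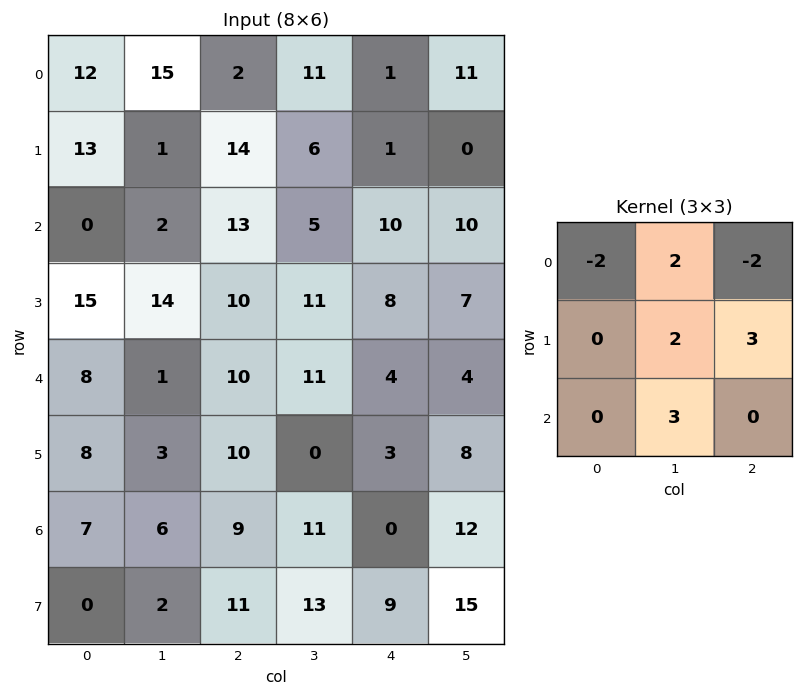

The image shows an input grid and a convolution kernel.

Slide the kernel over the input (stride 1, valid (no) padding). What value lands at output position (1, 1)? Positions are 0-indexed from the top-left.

85

The receptive field on the input at this output position is [1 14 6 / 2 13 5 / 14 10 11]. Elementwise product with the kernel and sum: 1·-2 + 14·2 + 6·-2 + 13·2 + 5·3 + 10·3.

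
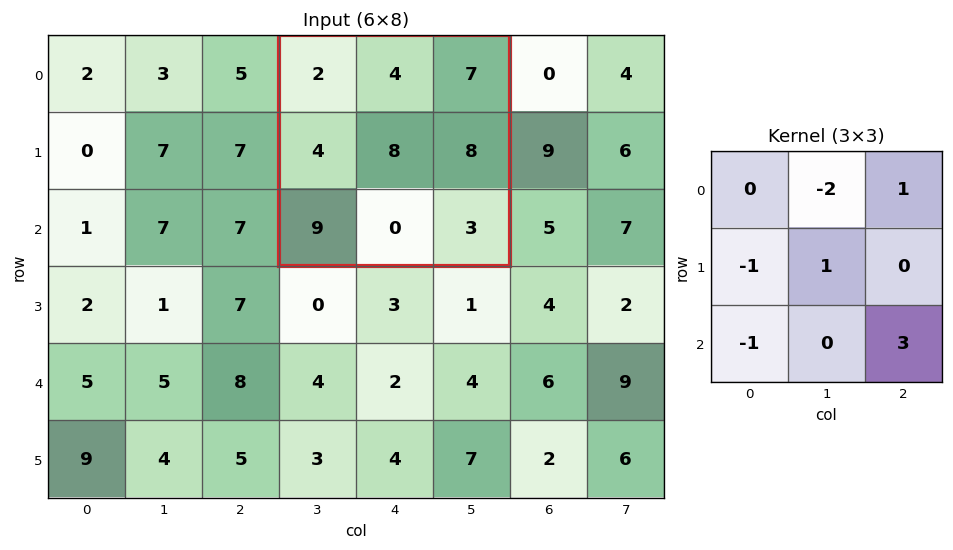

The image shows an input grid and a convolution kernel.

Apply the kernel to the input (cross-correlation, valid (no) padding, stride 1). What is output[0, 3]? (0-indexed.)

3

The receptive field on the input at this output position is [2 4 7 / 4 8 8 / 9 0 3]. Elementwise product with the kernel and sum: 4·-2 + 7·1 + 4·-1 + 8·1 + 9·-1 + 3·3.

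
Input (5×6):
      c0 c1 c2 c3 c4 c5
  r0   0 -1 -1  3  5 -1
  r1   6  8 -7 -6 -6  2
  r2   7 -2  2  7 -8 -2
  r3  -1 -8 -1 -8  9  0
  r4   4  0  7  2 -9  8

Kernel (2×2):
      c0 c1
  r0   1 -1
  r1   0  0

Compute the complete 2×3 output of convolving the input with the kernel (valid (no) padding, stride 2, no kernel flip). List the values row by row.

1 -4 6
9 -5 -6

Output[0,0]: The receptive field on the input at this output position is [0 -1 / 6 8]. Elementwise product with the kernel and sum: 0·1 + -1·-1.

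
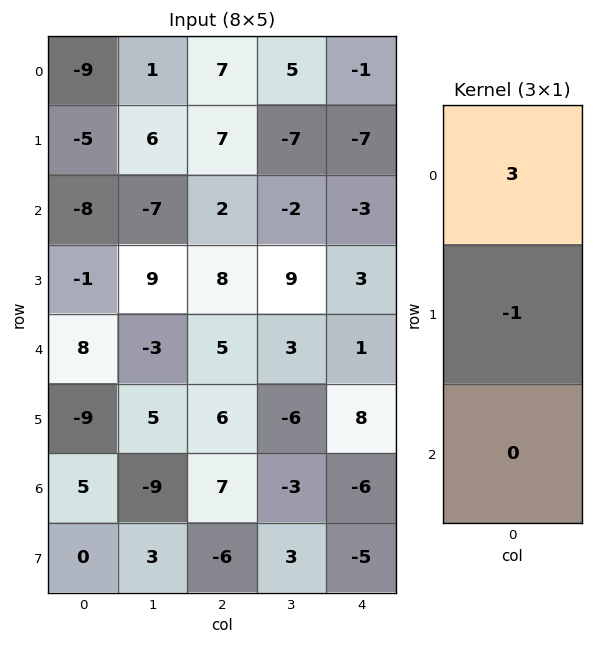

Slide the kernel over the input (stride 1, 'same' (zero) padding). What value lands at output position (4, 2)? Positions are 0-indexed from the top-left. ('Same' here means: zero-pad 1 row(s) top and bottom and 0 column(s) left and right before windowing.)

19

The receptive field on the zero-padded input at this output position is [8 / 5 / 6]. Elementwise product with the kernel and sum: 8·3 + 5·-1.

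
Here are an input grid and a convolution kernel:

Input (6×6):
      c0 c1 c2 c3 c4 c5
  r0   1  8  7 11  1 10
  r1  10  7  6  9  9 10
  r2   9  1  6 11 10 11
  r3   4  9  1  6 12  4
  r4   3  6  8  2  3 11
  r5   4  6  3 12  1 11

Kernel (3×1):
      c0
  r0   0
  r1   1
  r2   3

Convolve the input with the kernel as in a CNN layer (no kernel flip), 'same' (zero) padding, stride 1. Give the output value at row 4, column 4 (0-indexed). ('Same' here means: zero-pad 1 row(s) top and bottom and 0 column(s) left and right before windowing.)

6

The receptive field on the zero-padded input at this output position is [12 / 3 / 1]. Elementwise product with the kernel and sum: 3·1 + 1·3.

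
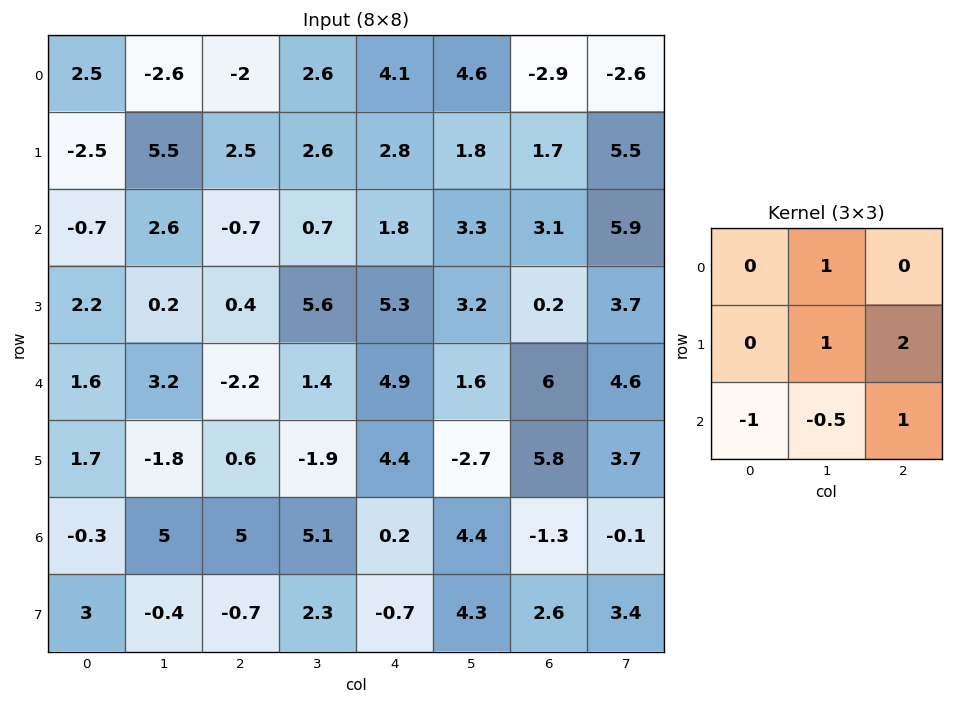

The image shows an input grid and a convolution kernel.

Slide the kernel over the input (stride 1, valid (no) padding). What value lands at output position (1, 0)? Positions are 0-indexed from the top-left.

4.8

The receptive field on the input at this output position is [-2.5 5.5 2.5 / -0.7 2.6 -0.7 / 2.2 0.2 0.4]. Elementwise product with the kernel and sum: 5.5·1 + 2.6·1 + -0.7·2 + 2.2·-1 + 0.2·-0.5 + 0.4·1.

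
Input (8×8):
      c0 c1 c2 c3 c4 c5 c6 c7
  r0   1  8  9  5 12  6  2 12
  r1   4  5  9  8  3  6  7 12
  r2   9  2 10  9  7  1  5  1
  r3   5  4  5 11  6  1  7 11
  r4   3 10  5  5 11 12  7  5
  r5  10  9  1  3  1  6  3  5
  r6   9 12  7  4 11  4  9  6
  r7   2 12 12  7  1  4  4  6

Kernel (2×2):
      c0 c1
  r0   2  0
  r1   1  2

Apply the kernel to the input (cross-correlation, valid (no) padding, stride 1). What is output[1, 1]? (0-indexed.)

The receptive field on the input at this output position is [5 9 / 2 10]. Elementwise product with the kernel and sum: 5·2 + 2·1 + 10·2.

32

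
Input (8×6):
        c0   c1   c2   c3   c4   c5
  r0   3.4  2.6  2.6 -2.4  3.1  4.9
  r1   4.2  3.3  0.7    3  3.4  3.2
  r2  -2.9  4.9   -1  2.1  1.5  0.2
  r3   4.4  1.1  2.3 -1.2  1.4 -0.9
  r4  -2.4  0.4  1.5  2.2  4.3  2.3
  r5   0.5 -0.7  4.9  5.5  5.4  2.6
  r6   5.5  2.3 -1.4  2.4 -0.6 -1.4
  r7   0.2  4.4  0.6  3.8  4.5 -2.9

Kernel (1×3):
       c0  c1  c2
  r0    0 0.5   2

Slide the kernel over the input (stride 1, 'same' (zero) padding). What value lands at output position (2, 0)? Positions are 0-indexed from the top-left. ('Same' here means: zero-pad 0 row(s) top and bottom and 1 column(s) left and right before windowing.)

8.35

The receptive field on the zero-padded input at this output position is [0 -2.9 4.9]. Elementwise product with the kernel and sum: -2.9·0.5 + 4.9·2.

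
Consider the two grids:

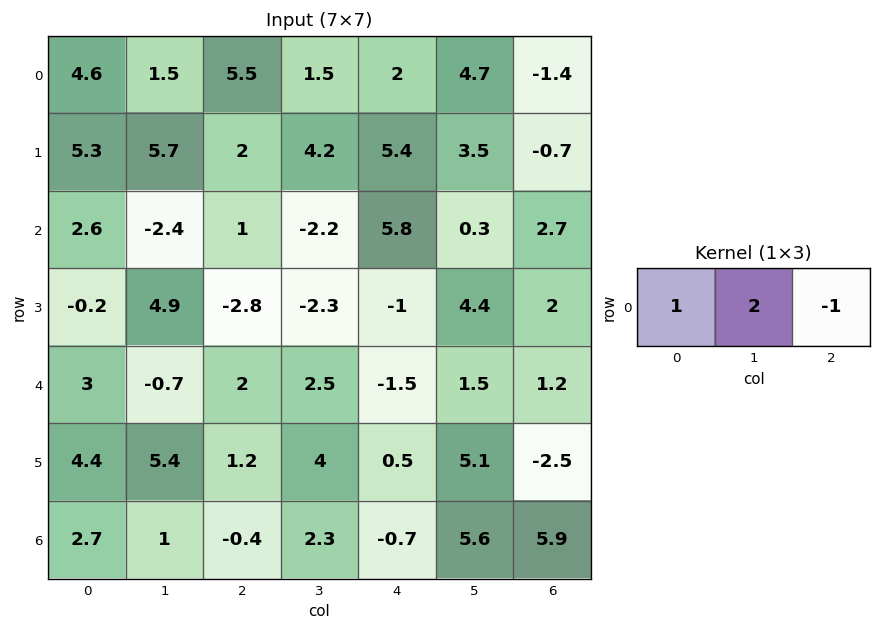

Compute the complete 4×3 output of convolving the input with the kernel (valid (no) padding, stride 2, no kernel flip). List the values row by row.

2.1 6.5 12.8
-3.2 -9.2 3.7
-0.4 8.5 0.3
5.1 4.9 4.6

Output[0,0]: The receptive field on the input at this output position is [4.6 1.5 5.5]. Elementwise product with the kernel and sum: 4.6·1 + 1.5·2 + 5.5·-1.
Output[0,1]: The receptive field on the input at this output position is [5.5 1.5 2]. Elementwise product with the kernel and sum: 5.5·1 + 1.5·2 + 2·-1.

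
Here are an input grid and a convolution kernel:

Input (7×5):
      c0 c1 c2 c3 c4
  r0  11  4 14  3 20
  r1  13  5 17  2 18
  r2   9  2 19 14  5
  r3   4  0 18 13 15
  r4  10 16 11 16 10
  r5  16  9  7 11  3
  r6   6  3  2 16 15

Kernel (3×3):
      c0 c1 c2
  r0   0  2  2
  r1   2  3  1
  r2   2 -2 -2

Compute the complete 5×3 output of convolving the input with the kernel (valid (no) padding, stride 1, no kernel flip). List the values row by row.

Output[0,0]: The receptive field on the input at this output position is [11 4 14 / 13 5 17 / 9 2 19]. Elementwise product with the kernel and sum: 4·2 + 14·2 + 13·2 + 5·3 + 17·1 + 9·2 + 2·-2 + 19·-2.
Output[0,1]: The receptive field on the input at this output position is [4 14 3 / 5 17 2 / 2 19 14]. Elementwise product with the kernel and sum: 14·2 + 3·2 + 5·2 + 17·3 + 2·1 + 2·2 + 19·-2 + 14·-2.

70 35 104
59 51 105
34 111 98
115 125 122
122 74 44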